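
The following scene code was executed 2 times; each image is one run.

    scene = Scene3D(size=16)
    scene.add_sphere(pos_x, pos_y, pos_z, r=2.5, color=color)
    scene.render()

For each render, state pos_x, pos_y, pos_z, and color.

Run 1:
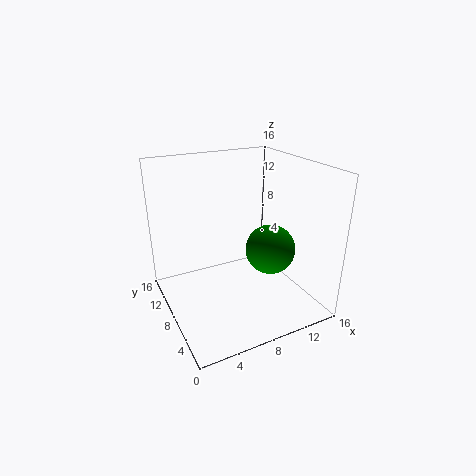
pos_x = 9.5, pos_y = 3.75, pos_z = 8.25, color = 'green'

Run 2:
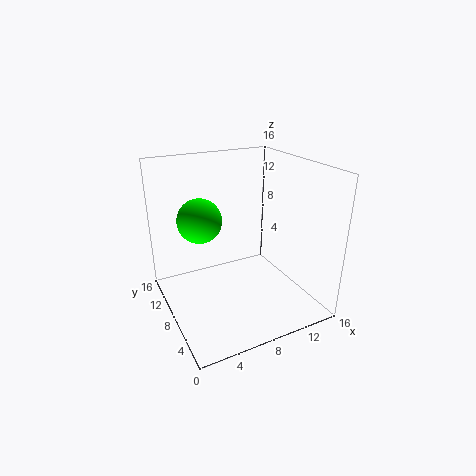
pos_x = 4.5, pos_y = 10.5, pos_z = 9.75, color = 'lime'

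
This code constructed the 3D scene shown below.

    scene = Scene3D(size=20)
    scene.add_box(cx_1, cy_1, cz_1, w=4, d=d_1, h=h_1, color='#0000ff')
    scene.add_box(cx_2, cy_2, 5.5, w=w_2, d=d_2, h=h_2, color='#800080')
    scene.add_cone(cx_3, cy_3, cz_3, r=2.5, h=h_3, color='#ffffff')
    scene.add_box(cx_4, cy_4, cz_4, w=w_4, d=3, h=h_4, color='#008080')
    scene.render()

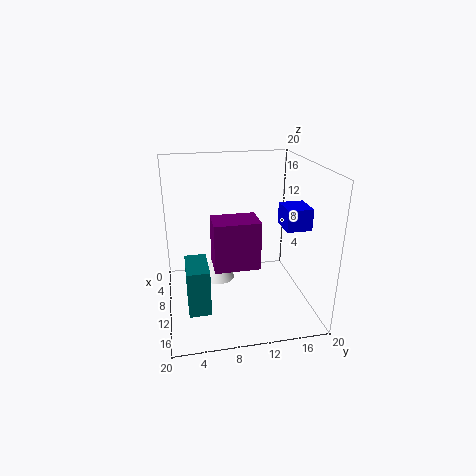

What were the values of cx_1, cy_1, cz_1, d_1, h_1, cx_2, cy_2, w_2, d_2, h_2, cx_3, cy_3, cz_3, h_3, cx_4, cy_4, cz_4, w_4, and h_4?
cx_1 = 9; cy_1 = 16; cz_1 = 11.5; d_1 = 3.5; h_1 = 3; cx_2 = 7; cy_2 = 6.5; w_2 = 4.5; d_2 = 6.5; h_2 = 7; cx_3 = 4; cy_3 = 8; cz_3 = 0.5; h_3 = 5.5; cx_4 = 9; cy_4 = 2.5; cz_4 = 1; w_4 = 5.5; h_4 = 6.5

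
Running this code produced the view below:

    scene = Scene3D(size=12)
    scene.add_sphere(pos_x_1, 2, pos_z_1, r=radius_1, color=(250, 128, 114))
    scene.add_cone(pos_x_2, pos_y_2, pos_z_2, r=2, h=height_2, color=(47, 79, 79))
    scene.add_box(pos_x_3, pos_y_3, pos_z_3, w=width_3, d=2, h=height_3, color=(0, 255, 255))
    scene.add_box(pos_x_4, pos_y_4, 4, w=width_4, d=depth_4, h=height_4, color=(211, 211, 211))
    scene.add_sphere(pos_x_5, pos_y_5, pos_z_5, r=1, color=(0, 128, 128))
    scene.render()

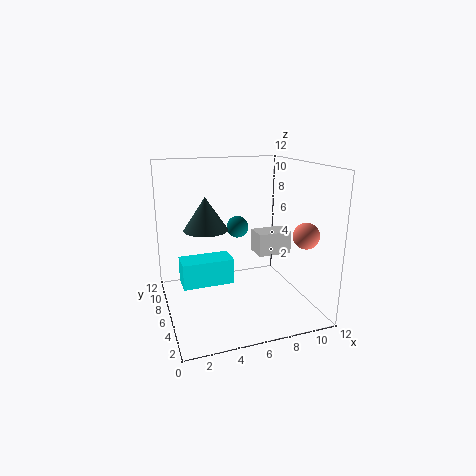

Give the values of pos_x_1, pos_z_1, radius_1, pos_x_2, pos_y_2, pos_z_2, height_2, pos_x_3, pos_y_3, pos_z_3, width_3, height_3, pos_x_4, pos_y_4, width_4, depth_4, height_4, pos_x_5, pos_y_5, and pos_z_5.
pos_x_1 = 10; pos_z_1 = 7; radius_1 = 1; pos_x_2 = 4; pos_y_2 = 9; pos_z_2 = 6; height_2 = 3; pos_x_3 = 1; pos_y_3 = 4; pos_z_3 = 3; width_3 = 4; height_3 = 2; pos_x_4 = 8; pos_y_4 = 6; width_4 = 3; depth_4 = 2; height_4 = 2; pos_x_5 = 7; pos_y_5 = 9; pos_z_5 = 6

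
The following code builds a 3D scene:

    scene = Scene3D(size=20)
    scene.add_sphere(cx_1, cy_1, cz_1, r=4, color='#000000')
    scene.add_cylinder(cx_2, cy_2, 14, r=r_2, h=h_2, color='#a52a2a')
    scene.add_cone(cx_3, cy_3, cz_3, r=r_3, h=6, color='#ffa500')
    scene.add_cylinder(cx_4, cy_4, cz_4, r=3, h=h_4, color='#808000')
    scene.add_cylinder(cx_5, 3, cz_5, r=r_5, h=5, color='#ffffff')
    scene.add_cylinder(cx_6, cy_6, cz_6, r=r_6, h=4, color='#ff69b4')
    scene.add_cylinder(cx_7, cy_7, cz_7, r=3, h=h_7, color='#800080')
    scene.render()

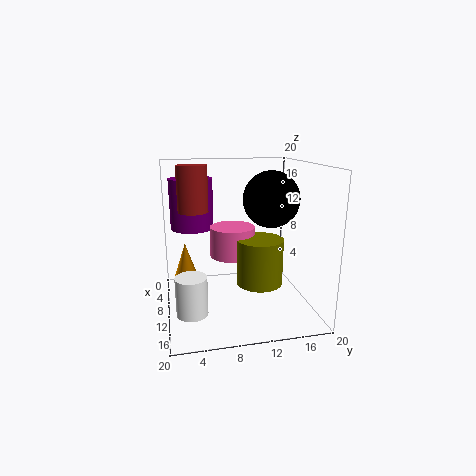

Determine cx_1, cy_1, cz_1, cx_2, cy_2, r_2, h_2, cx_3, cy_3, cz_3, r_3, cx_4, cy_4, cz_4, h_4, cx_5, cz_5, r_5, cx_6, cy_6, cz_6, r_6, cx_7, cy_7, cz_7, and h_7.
cx_1 = 9
cy_1 = 15
cz_1 = 15
cx_2 = 10
cy_2 = 4
r_2 = 2
h_2 = 6
cx_3 = 2
cy_3 = 3
cz_3 = 1
r_3 = 2
cx_4 = 14
cy_4 = 12
cz_4 = 5
h_4 = 6
cx_5 = 15
cz_5 = 2
r_5 = 2
cx_6 = 11
cy_6 = 9
cz_6 = 8
r_6 = 3
cx_7 = 7
cy_7 = 4
cz_7 = 11
h_7 = 7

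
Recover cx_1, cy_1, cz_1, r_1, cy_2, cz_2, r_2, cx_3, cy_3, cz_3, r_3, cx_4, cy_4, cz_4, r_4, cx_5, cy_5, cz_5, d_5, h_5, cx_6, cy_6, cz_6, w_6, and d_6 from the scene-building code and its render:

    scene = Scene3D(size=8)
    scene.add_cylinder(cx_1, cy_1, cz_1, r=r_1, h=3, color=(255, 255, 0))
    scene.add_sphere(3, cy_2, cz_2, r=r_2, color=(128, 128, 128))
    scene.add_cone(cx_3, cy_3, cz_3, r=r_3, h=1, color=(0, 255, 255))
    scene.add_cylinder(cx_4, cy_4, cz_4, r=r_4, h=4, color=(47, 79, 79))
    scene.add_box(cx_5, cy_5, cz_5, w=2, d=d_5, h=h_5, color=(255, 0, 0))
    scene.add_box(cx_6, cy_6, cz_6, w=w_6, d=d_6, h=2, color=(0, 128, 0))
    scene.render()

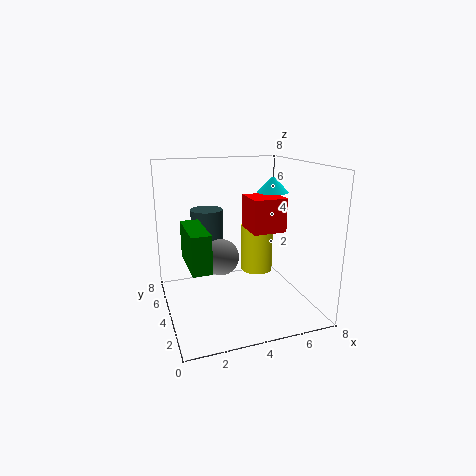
cx_1 = 6, cy_1 = 6, cz_1 = 1, r_1 = 1, cy_2 = 4, cz_2 = 3, r_2 = 1, cx_3 = 7, cy_3 = 6, cz_3 = 6, r_3 = 1, cx_4 = 3, cy_4 = 7, cz_4 = 1, r_4 = 1, cx_5 = 5, cy_5 = 4, cz_5 = 4, d_5 = 2, h_5 = 2, cx_6 = 1, cy_6 = 2, cz_6 = 3, w_6 = 1, d_6 = 3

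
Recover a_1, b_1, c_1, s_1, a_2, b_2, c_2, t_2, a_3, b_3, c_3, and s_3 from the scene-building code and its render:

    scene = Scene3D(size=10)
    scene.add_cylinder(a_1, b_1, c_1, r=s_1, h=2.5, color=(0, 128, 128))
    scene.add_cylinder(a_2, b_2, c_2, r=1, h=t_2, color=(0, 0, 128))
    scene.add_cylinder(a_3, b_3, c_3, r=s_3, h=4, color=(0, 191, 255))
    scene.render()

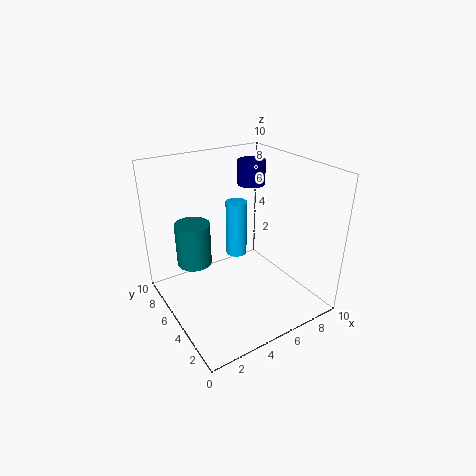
a_1 = 1
b_1 = 3.5
c_1 = 5.25
s_1 = 1
a_2 = 7.25
b_2 = 6.75
c_2 = 8
t_2 = 1.75
a_3 = 5.5
b_3 = 6
c_3 = 3.25
s_3 = 0.75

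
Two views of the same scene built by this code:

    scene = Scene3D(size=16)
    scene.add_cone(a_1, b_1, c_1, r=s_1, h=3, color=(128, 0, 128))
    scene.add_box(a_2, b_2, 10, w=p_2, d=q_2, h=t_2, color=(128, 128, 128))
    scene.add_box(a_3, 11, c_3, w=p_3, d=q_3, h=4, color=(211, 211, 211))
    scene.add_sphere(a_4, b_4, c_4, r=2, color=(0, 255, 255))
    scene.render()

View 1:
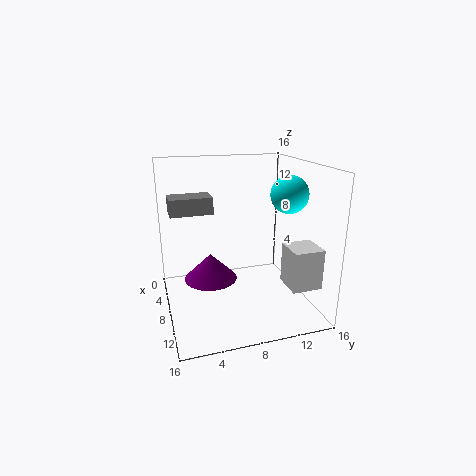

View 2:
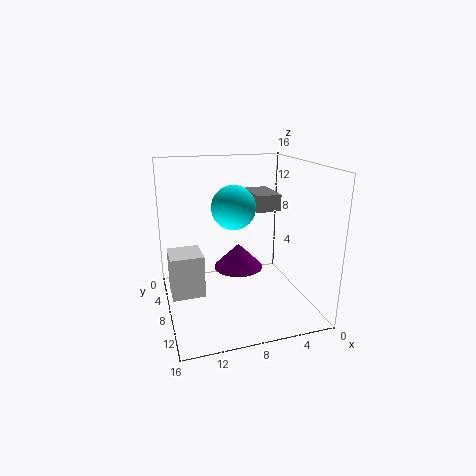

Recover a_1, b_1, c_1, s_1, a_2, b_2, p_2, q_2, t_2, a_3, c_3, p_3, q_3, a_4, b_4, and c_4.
a_1 = 7; b_1 = 5; c_1 = 3; s_1 = 3; a_2 = 2; b_2 = 1; p_2 = 3; q_2 = 5; t_2 = 2; a_3 = 13; c_3 = 5; p_3 = 3; q_3 = 3; a_4 = 10; b_4 = 13; c_4 = 13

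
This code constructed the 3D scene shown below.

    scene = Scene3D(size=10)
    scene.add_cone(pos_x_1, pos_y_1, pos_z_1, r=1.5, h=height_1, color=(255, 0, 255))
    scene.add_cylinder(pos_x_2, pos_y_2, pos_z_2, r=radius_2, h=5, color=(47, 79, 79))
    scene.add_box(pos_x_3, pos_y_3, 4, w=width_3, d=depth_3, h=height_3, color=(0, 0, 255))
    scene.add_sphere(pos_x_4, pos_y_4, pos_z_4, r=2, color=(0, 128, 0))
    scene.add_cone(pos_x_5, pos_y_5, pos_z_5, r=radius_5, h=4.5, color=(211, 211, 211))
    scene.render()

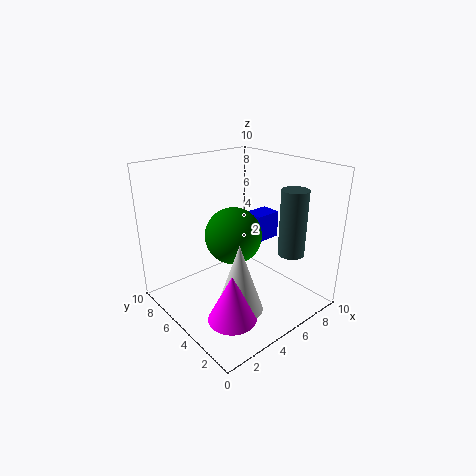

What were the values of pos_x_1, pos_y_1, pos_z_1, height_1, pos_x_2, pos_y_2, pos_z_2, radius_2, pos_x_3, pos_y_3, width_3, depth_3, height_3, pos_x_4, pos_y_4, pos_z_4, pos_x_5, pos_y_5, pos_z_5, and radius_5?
pos_x_1 = 2, pos_y_1 = 2, pos_z_1 = 1.5, height_1 = 3, pos_x_2 = 9, pos_y_2 = 3.5, pos_z_2 = 3, radius_2 = 1, pos_x_3 = 7, pos_y_3 = 5, width_3 = 2, depth_3 = 1.5, height_3 = 2, pos_x_4 = 5, pos_y_4 = 5.5, pos_z_4 = 5, pos_x_5 = 3, pos_y_5 = 2.5, pos_z_5 = 1.5, radius_5 = 1.5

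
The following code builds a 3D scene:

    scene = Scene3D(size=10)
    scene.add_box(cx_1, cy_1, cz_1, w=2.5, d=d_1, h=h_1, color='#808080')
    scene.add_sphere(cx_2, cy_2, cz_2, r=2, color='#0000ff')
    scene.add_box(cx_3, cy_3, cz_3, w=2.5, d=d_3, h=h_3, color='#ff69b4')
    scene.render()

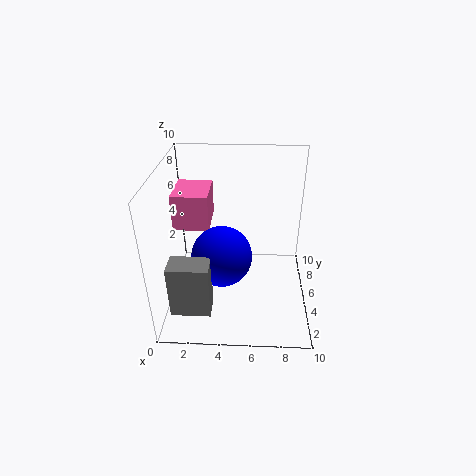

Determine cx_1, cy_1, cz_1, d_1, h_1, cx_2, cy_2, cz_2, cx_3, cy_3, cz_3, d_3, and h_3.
cx_1 = 1
cy_1 = 0.5
cz_1 = 2
d_1 = 1.5
h_1 = 3.5
cx_2 = 4
cy_2 = 3.5
cz_2 = 4.5
cx_3 = 0.5
cy_3 = 5
cz_3 = 5.5
d_3 = 3
h_3 = 2.5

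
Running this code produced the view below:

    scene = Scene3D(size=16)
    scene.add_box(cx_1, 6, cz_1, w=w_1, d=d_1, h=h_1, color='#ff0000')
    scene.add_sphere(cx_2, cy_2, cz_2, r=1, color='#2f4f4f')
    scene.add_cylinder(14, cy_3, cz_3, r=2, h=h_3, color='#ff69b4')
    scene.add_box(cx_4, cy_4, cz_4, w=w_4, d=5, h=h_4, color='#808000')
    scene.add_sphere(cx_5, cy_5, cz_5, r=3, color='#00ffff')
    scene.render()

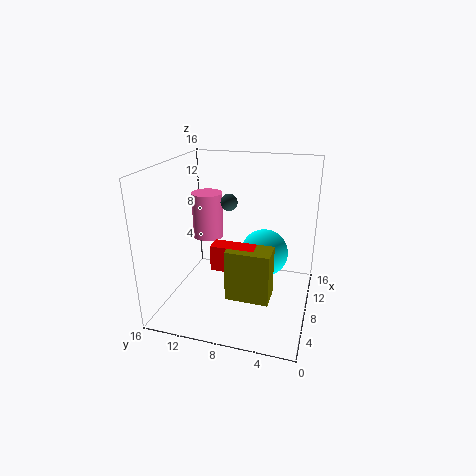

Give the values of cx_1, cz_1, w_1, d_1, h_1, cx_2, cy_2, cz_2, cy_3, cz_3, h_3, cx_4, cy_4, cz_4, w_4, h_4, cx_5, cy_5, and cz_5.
cx_1 = 7; cz_1 = 4; w_1 = 2; d_1 = 5; h_1 = 3; cx_2 = 11; cy_2 = 10; cz_2 = 11; cy_3 = 14; cz_3 = 5; h_3 = 6; cx_4 = 6; cy_4 = 4; cz_4 = 1; w_4 = 3; h_4 = 6; cx_5 = 13; cy_5 = 6; cz_5 = 4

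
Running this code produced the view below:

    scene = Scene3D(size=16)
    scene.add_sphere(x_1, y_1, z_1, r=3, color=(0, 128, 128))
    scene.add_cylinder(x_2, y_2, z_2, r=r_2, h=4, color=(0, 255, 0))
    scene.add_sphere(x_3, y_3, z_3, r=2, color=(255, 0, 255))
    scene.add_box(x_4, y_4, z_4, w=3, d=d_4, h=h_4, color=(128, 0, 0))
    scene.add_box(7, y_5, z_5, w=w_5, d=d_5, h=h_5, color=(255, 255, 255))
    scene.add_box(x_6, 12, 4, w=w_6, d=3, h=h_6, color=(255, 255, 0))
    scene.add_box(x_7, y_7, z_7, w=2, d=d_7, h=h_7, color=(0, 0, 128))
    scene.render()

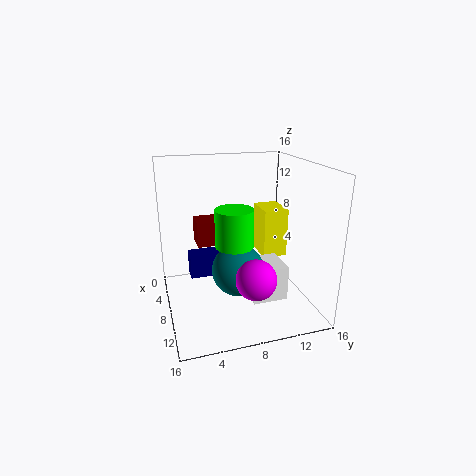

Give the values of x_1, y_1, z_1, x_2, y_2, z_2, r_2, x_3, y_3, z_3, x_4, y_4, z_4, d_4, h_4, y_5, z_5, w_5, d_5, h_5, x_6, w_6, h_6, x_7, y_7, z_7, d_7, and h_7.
x_1 = 8; y_1 = 8; z_1 = 4; x_2 = 10; y_2 = 7; z_2 = 8; r_2 = 2; x_3 = 14; y_3 = 8; z_3 = 6; x_4 = 2; y_4 = 4; z_4 = 6; d_4 = 3; h_4 = 3; y_5 = 9; z_5 = 1; w_5 = 4; d_5 = 4; h_5 = 4; x_6 = 2; w_6 = 4; h_6 = 6; x_7 = 3; y_7 = 3; z_7 = 2; d_7 = 5; h_7 = 3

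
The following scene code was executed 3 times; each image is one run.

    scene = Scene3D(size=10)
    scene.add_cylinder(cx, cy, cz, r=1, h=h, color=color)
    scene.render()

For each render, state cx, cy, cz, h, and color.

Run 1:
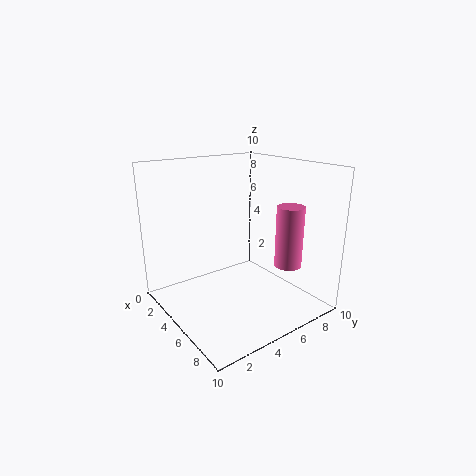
cx = 6.5
cy = 8.5
cz = 2.5
h = 4.5
color = 'hotpink'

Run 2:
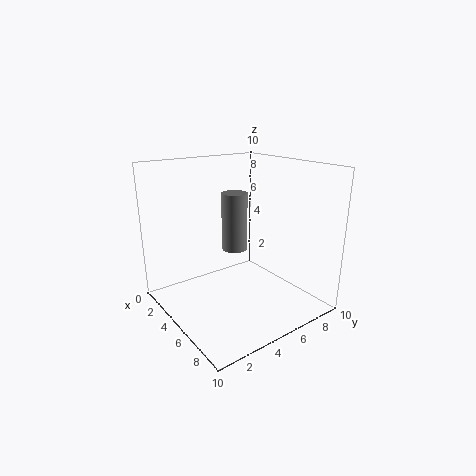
cx = 2.5
cy = 6.5
cz = 3
h = 4.5
color = 'gray'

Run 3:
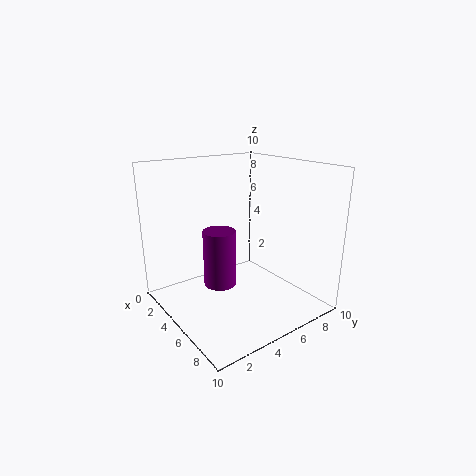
cx = 6.5
cy = 2.5
cz = 3
h = 3.5
color = 'purple'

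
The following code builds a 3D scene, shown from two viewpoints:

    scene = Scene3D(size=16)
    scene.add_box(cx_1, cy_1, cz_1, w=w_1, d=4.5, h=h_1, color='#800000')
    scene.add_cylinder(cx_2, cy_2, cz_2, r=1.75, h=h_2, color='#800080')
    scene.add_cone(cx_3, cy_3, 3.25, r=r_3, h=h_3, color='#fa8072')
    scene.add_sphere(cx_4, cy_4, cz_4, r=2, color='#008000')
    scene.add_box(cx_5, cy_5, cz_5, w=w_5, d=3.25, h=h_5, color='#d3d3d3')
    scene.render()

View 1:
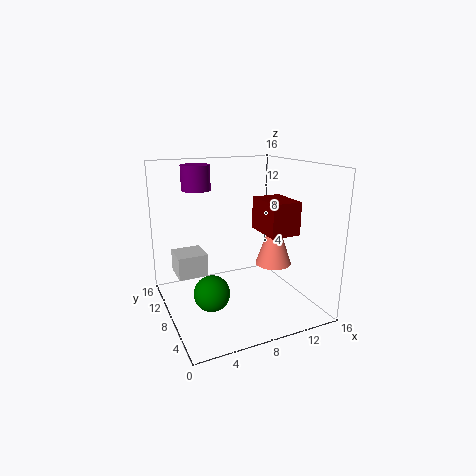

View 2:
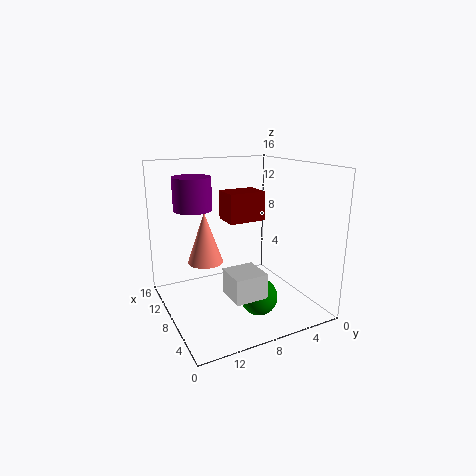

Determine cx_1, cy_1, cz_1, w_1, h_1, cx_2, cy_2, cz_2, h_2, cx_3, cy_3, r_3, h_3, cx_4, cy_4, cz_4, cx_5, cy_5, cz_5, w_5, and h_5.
cx_1 = 9.75
cy_1 = 3.5
cz_1 = 9
w_1 = 3.25
h_1 = 3.5
cx_2 = 5.25
cy_2 = 14
cz_2 = 12.5
h_2 = 3
cx_3 = 13.75
cy_3 = 9.75
r_3 = 2.25
h_3 = 6.5
cx_4 = 4.5
cy_4 = 7.25
cz_4 = 2.25
cx_5 = 1.25
cy_5 = 8.25
cz_5 = 4
w_5 = 3.25
h_5 = 2.5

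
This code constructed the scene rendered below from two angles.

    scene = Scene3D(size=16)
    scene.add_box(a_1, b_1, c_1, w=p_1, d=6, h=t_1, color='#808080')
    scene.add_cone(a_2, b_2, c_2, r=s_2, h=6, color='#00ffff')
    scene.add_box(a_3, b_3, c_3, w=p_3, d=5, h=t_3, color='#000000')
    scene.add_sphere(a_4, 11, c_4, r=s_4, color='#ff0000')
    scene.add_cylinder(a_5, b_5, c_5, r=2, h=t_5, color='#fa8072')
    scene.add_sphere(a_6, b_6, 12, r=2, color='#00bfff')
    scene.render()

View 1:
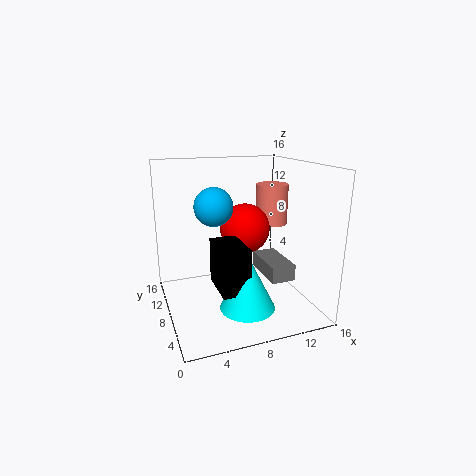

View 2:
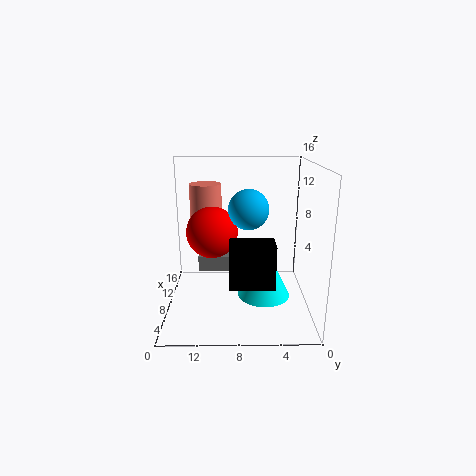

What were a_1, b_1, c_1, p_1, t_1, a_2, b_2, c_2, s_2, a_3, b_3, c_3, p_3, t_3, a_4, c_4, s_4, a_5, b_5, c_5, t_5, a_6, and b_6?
a_1 = 12; b_1 = 7; c_1 = 2; p_1 = 3; t_1 = 2; a_2 = 8; b_2 = 5; c_2 = 1; s_2 = 3; a_3 = 5; b_3 = 4; c_3 = 3; p_3 = 3; t_3 = 5; a_4 = 10; c_4 = 8; s_4 = 3; a_5 = 14; b_5 = 12; c_5 = 8; t_5 = 5; a_6 = 5; b_6 = 7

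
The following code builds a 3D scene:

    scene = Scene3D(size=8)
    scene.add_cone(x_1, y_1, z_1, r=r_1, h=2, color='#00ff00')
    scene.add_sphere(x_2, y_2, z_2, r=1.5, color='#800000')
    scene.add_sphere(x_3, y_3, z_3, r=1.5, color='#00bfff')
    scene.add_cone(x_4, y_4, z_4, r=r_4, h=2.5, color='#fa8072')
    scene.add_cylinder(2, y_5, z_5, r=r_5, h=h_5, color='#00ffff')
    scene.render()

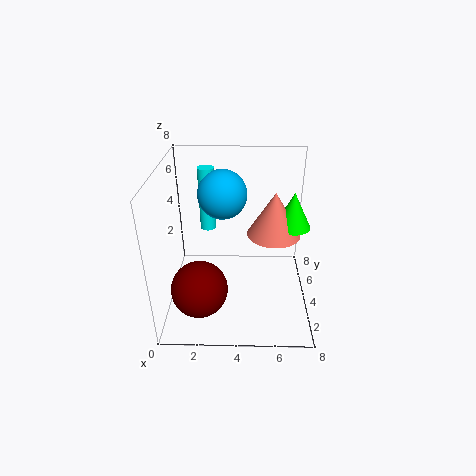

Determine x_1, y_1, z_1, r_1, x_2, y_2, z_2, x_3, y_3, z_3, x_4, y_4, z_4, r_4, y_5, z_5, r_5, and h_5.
x_1 = 7; y_1 = 4.5; z_1 = 4.5; r_1 = 1; x_2 = 2; y_2 = 2; z_2 = 2; x_3 = 3; y_3 = 6.5; z_3 = 5.5; x_4 = 6; y_4 = 4.5; z_4 = 4; r_4 = 1.5; y_5 = 7; z_5 = 3; r_5 = 0.5; h_5 = 4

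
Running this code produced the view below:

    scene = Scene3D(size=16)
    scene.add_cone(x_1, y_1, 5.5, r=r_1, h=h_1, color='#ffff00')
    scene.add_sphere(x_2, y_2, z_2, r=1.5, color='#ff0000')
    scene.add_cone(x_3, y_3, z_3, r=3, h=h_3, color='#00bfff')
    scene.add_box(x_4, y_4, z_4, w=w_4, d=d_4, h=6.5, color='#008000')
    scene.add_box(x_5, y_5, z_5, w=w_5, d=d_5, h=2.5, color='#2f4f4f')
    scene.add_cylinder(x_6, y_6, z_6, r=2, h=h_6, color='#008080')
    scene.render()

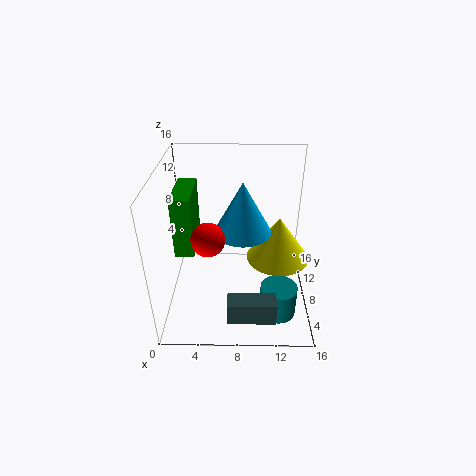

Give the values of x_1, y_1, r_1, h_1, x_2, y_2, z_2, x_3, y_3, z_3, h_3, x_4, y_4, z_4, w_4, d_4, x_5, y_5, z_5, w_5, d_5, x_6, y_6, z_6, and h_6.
x_1 = 12.5; y_1 = 8; r_1 = 3.5; h_1 = 5; x_2 = 5.5; y_2 = 1.5; z_2 = 12; x_3 = 8.5; y_3 = 7; z_3 = 9.5; h_3 = 5.5; x_4 = 1.5; y_4 = 5; z_4 = 7.5; w_4 = 2; d_4 = 5.5; x_5 = 7; y_5 = 1; z_5 = 2; w_5 = 5; d_5 = 2; x_6 = 12.5; y_6 = 4.5; z_6 = 0.5; h_6 = 3.5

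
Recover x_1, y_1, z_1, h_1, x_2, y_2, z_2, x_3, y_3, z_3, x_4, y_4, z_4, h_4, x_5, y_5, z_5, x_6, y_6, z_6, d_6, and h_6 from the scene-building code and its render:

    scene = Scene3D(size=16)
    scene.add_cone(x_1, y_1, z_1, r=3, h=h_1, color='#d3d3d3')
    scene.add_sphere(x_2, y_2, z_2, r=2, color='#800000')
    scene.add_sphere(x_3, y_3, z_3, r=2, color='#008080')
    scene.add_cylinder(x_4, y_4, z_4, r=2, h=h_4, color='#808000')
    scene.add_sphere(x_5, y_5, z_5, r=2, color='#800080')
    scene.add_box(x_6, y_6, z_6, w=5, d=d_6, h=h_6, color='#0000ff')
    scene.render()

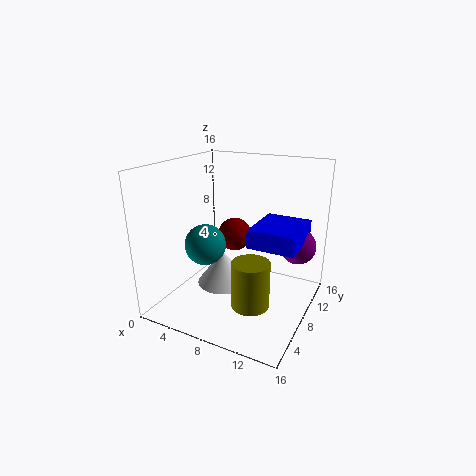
x_1 = 6, y_1 = 8, z_1 = 2, h_1 = 4, x_2 = 6, y_2 = 11, z_2 = 7, x_3 = 7, y_3 = 3, z_3 = 9, x_4 = 11, y_4 = 5, z_4 = 2, h_4 = 5, x_5 = 14, y_5 = 11, z_5 = 7, x_6 = 10, y_6 = 6, z_6 = 8, d_6 = 6, h_6 = 2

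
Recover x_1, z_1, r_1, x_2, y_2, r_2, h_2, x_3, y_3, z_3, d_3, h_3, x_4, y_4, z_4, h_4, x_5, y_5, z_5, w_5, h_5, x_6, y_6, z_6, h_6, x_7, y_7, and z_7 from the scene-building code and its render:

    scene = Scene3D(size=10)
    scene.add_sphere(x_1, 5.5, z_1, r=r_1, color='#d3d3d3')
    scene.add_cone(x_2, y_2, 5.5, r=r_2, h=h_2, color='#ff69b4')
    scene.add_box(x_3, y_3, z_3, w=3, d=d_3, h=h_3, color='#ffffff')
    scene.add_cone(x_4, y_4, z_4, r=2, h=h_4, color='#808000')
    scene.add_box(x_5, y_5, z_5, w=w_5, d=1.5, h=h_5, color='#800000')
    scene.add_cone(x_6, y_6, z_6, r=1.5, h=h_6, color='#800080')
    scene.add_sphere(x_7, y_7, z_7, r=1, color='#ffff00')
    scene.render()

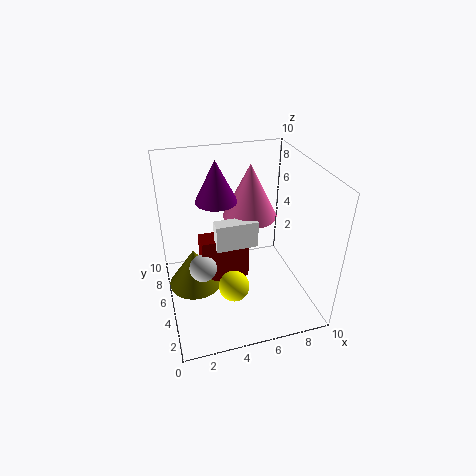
x_1 = 2.5
z_1 = 2.5
r_1 = 1
x_2 = 6.5
y_2 = 7
r_2 = 2
h_2 = 4
x_3 = 3.5
y_3 = 5
z_3 = 4
d_3 = 1
h_3 = 2
x_4 = 2
y_4 = 6.5
z_4 = 0.5
h_4 = 3
x_5 = 2.5
y_5 = 5.5
z_5 = 1
w_5 = 3.5
h_5 = 3.5
x_6 = 4
y_6 = 7
z_6 = 7
h_6 = 3
x_7 = 4
y_7 = 2.5
z_7 = 3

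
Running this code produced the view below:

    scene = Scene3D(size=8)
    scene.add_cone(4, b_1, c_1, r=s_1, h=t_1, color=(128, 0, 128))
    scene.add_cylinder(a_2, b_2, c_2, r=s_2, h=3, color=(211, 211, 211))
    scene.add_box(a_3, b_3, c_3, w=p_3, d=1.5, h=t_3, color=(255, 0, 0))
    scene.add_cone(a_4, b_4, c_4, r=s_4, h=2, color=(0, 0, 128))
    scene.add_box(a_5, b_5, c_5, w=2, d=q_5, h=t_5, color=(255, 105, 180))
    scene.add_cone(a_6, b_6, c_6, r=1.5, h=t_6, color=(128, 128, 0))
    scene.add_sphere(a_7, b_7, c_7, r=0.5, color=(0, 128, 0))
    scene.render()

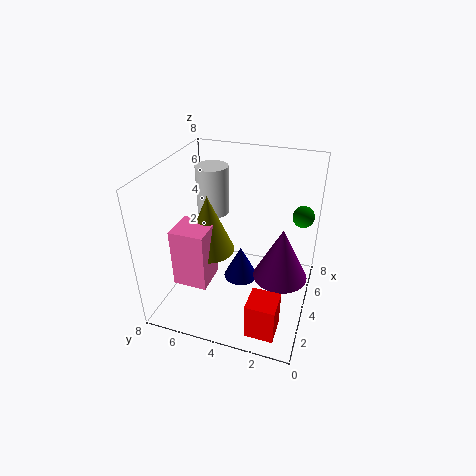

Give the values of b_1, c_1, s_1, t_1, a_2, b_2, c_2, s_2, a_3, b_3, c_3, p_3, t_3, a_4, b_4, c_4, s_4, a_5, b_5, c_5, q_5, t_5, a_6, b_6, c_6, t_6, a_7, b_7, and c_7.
b_1 = 1.5; c_1 = 2; s_1 = 1.5; t_1 = 3; a_2 = 6.5; b_2 = 6.5; c_2 = 4; s_2 = 1; a_3 = 0.5; b_3 = 1; c_3 = 0.5; p_3 = 1.5; t_3 = 2; a_4 = 4.5; b_4 = 4; c_4 = 1; s_4 = 1; a_5 = 2.5; b_5 = 5.5; c_5 = 1; q_5 = 2; t_5 = 3.5; a_6 = 4.5; b_6 = 6; c_6 = 2.5; t_6 = 3.5; a_7 = 3; b_7 = 0.5; c_7 = 6.5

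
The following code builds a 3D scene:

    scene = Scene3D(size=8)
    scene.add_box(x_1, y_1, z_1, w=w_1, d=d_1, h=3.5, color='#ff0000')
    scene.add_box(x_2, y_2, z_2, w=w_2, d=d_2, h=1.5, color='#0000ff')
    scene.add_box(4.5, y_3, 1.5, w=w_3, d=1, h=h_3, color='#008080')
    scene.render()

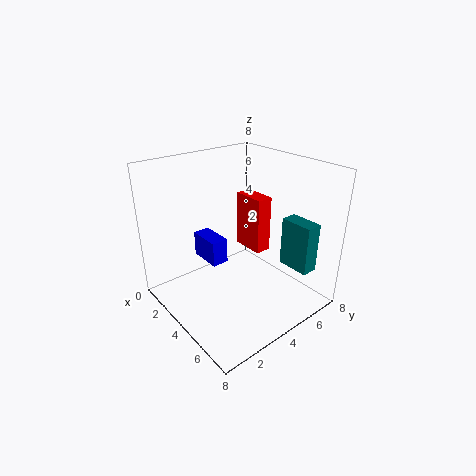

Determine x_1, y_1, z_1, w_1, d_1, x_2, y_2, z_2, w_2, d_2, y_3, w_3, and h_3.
x_1 = 1.5
y_1 = 6
z_1 = 2
w_1 = 2
d_1 = 1
x_2 = 1
y_2 = 3
z_2 = 2
w_2 = 2
d_2 = 1
y_3 = 7
w_3 = 2
h_3 = 3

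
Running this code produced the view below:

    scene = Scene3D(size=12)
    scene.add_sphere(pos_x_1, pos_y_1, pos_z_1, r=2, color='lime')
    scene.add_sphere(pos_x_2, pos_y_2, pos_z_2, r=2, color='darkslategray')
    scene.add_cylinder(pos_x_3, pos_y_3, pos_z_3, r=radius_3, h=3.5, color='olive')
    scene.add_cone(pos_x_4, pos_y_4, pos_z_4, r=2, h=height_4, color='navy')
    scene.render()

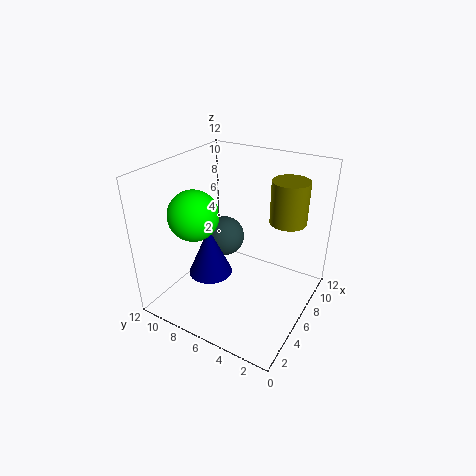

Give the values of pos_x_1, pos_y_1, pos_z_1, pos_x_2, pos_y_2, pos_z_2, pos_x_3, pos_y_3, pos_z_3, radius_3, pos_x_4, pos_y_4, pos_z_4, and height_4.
pos_x_1 = 3.5; pos_y_1 = 8.5; pos_z_1 = 8.5; pos_x_2 = 10; pos_y_2 = 10; pos_z_2 = 3; pos_x_3 = 8; pos_y_3 = 2.5; pos_z_3 = 7.5; radius_3 = 1.5; pos_x_4 = 6; pos_y_4 = 9; pos_z_4 = 1.5; height_4 = 4.5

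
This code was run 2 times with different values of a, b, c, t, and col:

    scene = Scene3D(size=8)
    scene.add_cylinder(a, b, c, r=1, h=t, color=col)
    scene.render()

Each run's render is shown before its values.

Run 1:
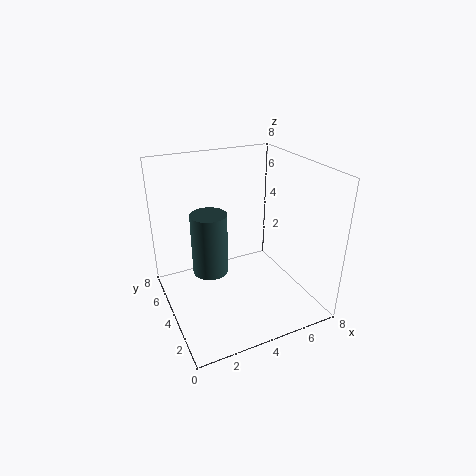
a = 2.5
b = 4.5
c = 2
t = 3.5
col = 'darkslategray'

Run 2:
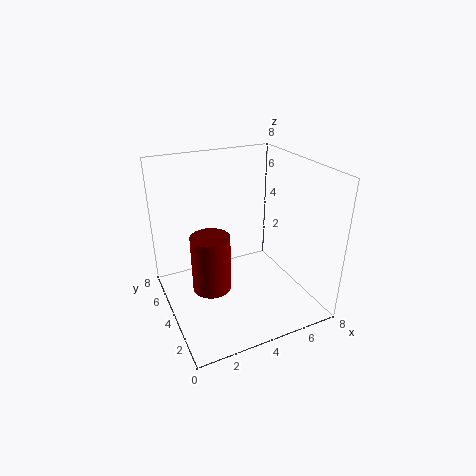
a = 2
b = 3
c = 2
t = 3
col = 'maroon'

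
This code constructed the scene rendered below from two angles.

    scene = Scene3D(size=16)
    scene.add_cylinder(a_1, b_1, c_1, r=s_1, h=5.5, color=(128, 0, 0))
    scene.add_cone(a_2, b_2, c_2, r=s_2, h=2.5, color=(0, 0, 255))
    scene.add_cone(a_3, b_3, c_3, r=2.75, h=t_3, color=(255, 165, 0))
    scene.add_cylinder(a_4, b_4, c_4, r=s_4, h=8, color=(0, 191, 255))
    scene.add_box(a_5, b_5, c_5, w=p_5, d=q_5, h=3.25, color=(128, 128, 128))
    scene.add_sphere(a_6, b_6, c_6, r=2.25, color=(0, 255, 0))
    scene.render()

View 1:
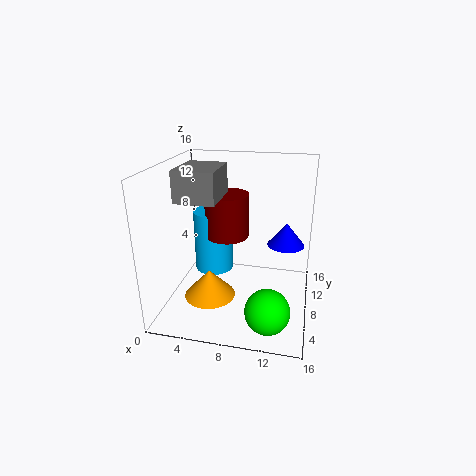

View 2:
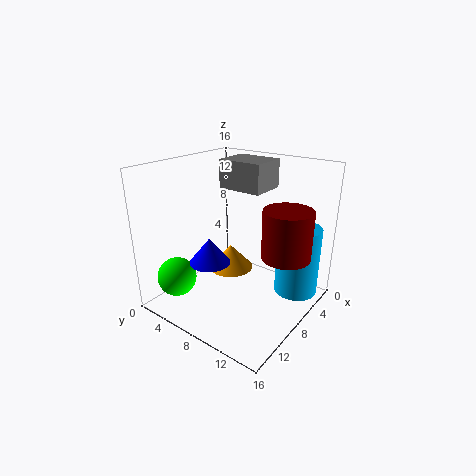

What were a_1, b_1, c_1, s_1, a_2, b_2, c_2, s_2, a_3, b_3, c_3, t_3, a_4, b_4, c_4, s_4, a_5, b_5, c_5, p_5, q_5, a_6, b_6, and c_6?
a_1 = 5.5
b_1 = 12.75
c_1 = 6
s_1 = 2.75
a_2 = 13.25
b_2 = 8.5
c_2 = 7.5
s_2 = 2
a_3 = 5.5
b_3 = 5
c_3 = 2.25
t_3 = 3
a_4 = 3.5
b_4 = 13.25
c_4 = 1
s_4 = 2.5
a_5 = 2.25
b_5 = 4.25
c_5 = 12.75
p_5 = 4.25
q_5 = 5.25
a_6 = 12.25
b_6 = 2.25
c_6 = 3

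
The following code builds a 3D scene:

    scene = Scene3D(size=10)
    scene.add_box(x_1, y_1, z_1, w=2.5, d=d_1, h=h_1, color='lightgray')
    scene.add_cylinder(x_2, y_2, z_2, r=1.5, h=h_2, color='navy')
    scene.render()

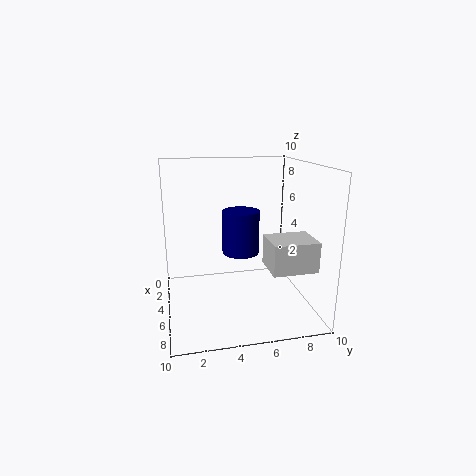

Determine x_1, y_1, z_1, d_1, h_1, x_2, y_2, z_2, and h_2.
x_1 = 6
y_1 = 6.5
z_1 = 3.5
d_1 = 3
h_1 = 2
x_2 = 1.5
y_2 = 6
z_2 = 2.5
h_2 = 3.5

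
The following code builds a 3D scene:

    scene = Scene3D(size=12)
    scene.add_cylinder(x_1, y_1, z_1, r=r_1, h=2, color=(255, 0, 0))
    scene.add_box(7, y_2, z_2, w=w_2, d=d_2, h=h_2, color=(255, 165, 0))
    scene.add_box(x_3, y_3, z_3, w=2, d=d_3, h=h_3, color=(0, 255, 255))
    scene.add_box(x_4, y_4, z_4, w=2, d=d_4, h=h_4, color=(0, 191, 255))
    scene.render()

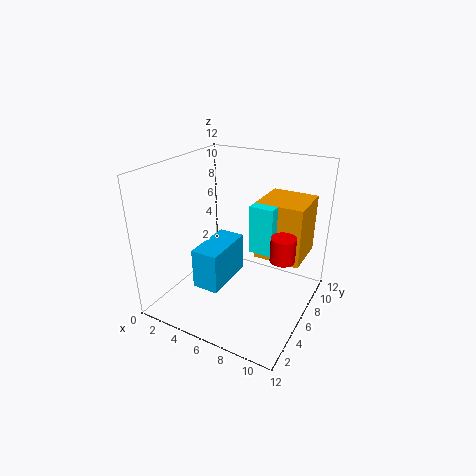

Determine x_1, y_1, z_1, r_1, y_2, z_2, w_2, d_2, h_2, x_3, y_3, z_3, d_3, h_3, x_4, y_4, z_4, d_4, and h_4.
x_1 = 10, y_1 = 6, z_1 = 5, r_1 = 1, y_2 = 7, z_2 = 4, w_2 = 4, d_2 = 4, h_2 = 5, x_3 = 7, y_3 = 6, z_3 = 5, d_3 = 3, h_3 = 4, x_4 = 5, y_4 = 1, z_4 = 4, d_4 = 4, h_4 = 3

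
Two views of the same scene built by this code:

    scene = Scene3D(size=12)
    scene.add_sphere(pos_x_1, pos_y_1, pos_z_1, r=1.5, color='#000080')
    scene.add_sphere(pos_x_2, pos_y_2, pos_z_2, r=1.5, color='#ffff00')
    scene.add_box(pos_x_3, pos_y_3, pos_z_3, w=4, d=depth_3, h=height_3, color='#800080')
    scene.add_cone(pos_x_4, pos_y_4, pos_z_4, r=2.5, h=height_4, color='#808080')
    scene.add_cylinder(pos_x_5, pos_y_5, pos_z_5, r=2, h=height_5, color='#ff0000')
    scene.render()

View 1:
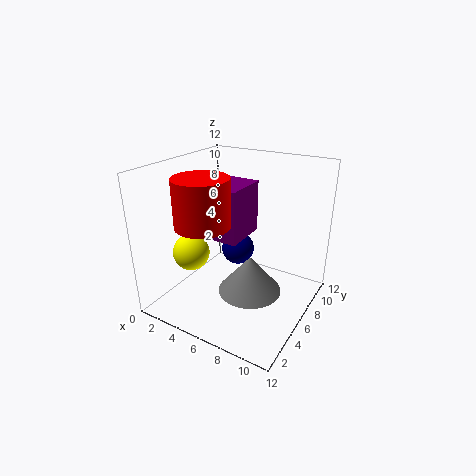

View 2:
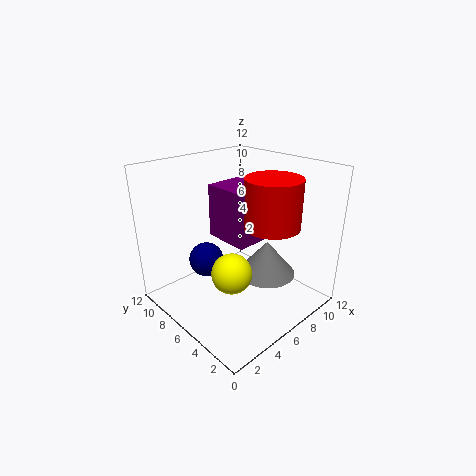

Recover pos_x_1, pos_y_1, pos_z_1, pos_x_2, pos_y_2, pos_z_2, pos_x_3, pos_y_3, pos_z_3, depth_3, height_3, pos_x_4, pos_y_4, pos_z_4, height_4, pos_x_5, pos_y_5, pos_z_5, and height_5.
pos_x_1 = 4.5; pos_y_1 = 8.5; pos_z_1 = 3.5; pos_x_2 = 3; pos_y_2 = 3.5; pos_z_2 = 5; pos_x_3 = 3.5; pos_y_3 = 3; pos_z_3 = 7; depth_3 = 3.5; height_3 = 4; pos_x_4 = 8; pos_y_4 = 4.5; pos_z_4 = 2.5; height_4 = 3; pos_x_5 = 5.5; pos_y_5 = 2; pos_z_5 = 8.5; height_5 = 3.5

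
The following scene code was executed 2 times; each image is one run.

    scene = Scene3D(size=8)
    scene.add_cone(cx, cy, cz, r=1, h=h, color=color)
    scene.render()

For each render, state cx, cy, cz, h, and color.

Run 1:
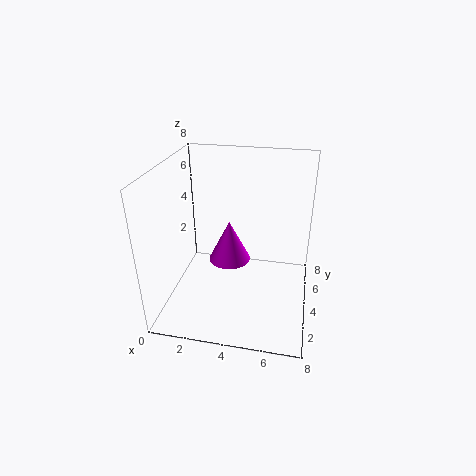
cx = 4
cy = 2
cz = 4
h = 2
color = 'magenta'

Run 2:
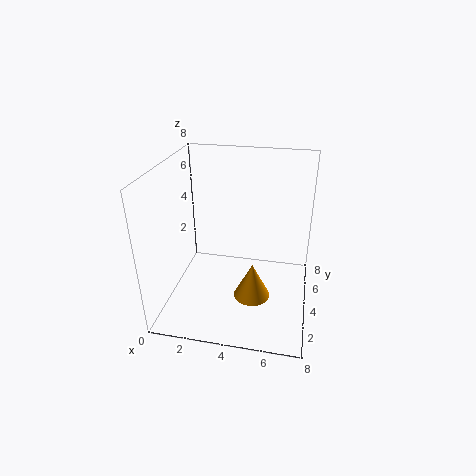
cx = 5
cy = 3
cz = 1
h = 2
color = 'orange'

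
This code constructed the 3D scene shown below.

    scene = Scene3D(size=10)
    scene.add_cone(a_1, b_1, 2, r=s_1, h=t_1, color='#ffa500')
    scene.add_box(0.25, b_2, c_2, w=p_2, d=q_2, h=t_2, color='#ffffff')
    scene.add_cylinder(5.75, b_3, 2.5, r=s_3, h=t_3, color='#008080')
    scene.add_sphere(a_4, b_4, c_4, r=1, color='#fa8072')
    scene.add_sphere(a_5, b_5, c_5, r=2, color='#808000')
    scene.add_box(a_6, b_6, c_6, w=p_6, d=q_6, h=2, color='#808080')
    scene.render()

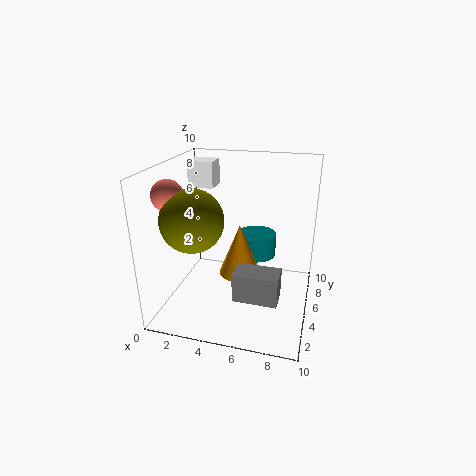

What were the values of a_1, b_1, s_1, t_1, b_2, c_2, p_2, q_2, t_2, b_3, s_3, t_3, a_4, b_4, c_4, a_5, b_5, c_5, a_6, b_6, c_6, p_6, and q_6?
a_1 = 5
b_1 = 5.5
s_1 = 1.5
t_1 = 3.75
b_2 = 7.75
c_2 = 7.5
p_2 = 2
q_2 = 1.75
t_2 = 2
b_3 = 7.75
s_3 = 1.5
t_3 = 1.75
a_4 = 1.25
b_4 = 2.5
c_4 = 8.5
a_5 = 2.75
b_5 = 2.5
c_5 = 7
a_6 = 5.25
b_6 = 2.5
c_6 = 1.5
p_6 = 3
q_6 = 1.75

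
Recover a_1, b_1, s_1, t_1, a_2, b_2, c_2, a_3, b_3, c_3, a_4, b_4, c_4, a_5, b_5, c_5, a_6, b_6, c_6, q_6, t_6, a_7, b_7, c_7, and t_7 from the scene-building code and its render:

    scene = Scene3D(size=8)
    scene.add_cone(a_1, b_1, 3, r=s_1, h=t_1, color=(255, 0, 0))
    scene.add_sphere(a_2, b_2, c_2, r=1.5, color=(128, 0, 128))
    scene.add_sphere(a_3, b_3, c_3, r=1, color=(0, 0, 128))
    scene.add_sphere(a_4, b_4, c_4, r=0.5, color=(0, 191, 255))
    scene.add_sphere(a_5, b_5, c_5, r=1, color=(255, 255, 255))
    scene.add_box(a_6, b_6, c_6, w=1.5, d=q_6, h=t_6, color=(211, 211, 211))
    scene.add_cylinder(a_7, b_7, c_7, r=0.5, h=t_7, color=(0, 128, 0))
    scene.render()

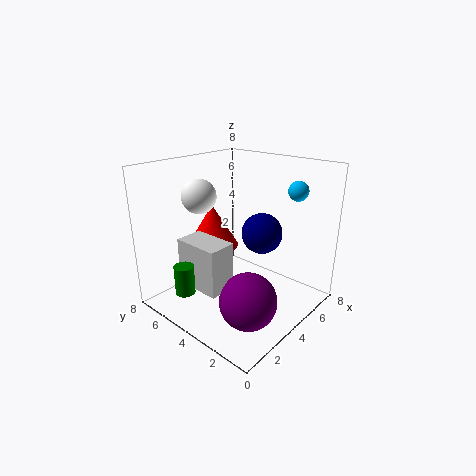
a_1 = 4
b_1 = 6
s_1 = 1.5
t_1 = 2.5
a_2 = 2.5
b_2 = 2
c_2 = 1.5
a_3 = 3.5
b_3 = 2
c_3 = 5
a_4 = 5
b_4 = 1
c_4 = 7
a_5 = 3.5
b_5 = 6.5
c_5 = 6
a_6 = 1
b_6 = 3
c_6 = 2
q_6 = 2.5
t_6 = 2.5
a_7 = 0.5
b_7 = 4.5
c_7 = 2
t_7 = 1.5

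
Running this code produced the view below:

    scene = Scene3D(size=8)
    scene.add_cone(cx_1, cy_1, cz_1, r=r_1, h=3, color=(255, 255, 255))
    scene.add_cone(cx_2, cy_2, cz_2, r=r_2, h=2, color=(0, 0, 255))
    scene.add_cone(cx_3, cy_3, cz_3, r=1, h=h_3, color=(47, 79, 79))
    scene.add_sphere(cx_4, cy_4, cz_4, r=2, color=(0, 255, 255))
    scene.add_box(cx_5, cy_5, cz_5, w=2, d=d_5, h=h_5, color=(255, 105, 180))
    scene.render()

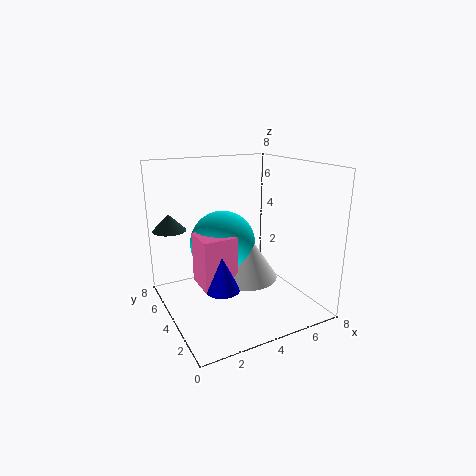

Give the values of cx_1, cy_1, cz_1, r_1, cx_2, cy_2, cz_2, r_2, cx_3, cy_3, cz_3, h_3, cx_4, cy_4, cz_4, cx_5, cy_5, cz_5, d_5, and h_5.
cx_1 = 5
cy_1 = 5
cz_1 = 1
r_1 = 2
cx_2 = 3
cy_2 = 4
cz_2 = 1
r_2 = 1
cx_3 = 1
cy_3 = 7
cz_3 = 4
h_3 = 1
cx_4 = 4
cy_4 = 6
cz_4 = 3
cx_5 = 2
cy_5 = 4
cz_5 = 1
d_5 = 2
h_5 = 3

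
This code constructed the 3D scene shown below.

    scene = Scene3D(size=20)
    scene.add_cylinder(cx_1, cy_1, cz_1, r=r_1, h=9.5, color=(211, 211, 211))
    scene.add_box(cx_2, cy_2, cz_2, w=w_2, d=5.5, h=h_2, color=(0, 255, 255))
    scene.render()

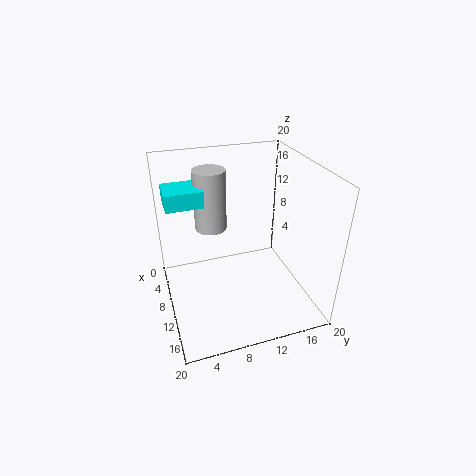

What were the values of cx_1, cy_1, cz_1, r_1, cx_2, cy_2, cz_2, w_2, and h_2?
cx_1 = 2.5, cy_1 = 8, cz_1 = 8, r_1 = 2.5, cx_2 = 0.5, cy_2 = 1, cz_2 = 13, w_2 = 5, h_2 = 2.5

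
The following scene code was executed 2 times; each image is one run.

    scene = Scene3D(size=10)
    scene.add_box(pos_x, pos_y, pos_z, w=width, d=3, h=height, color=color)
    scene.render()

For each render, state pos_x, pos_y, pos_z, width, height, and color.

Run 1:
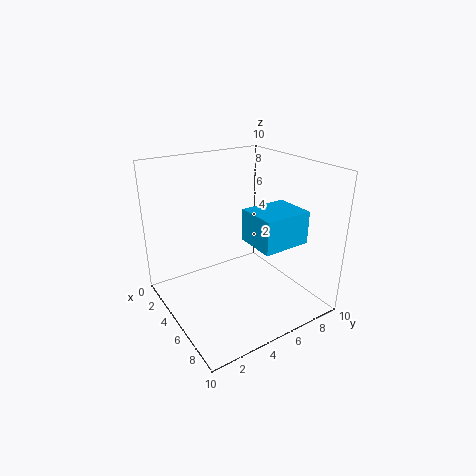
pos_x = 7, pos_y = 4, pos_z = 6, width = 2.5, height = 2, color = 'deepskyblue'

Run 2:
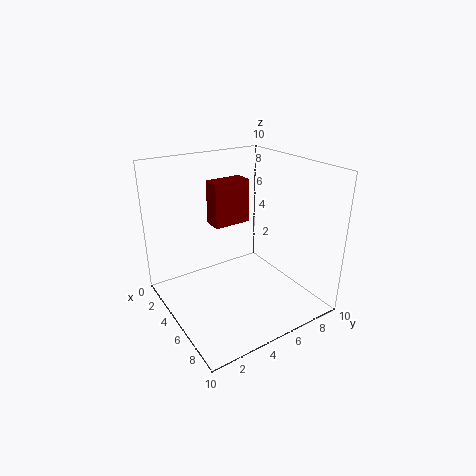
pos_x = 0.5, pos_y = 5, pos_z = 4.5, width = 1.5, height = 3.5, color = 'maroon'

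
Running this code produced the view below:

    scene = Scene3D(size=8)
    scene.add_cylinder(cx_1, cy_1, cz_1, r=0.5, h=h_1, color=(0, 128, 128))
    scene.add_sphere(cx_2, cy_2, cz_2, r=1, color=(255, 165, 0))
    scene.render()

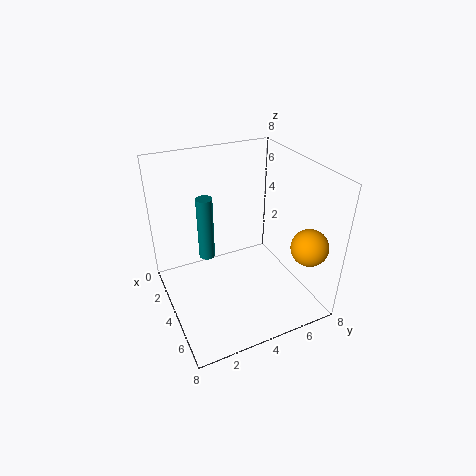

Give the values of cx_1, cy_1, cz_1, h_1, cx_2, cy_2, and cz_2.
cx_1 = 1.5, cy_1 = 3, cz_1 = 1.5, h_1 = 4, cx_2 = 6.5, cy_2 = 7, cz_2 = 4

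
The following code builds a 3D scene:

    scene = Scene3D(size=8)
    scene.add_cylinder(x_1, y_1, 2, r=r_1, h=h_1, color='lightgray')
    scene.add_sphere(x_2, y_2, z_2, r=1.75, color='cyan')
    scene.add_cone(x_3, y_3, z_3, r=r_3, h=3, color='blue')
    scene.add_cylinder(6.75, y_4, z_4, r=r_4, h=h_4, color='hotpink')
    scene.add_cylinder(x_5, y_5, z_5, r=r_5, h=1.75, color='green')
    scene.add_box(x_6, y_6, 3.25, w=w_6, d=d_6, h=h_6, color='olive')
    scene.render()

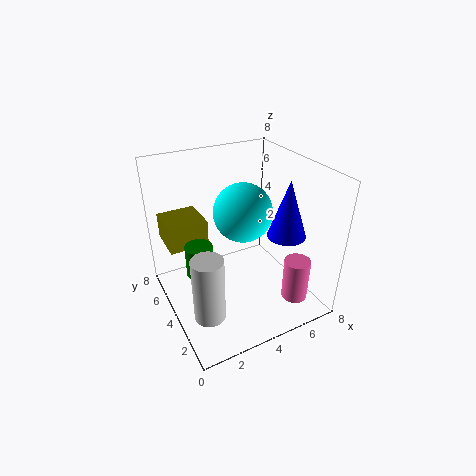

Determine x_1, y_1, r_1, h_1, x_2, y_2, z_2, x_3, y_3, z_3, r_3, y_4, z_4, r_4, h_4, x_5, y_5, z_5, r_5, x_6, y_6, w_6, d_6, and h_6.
x_1 = 1
y_1 = 1.25
r_1 = 0.75
h_1 = 3.25
x_2 = 5
y_2 = 5.25
z_2 = 4.75
x_3 = 5.75
y_3 = 2
z_3 = 4.75
r_3 = 1
y_4 = 2
z_4 = 0.25
r_4 = 0.75
h_4 = 2.5
x_5 = 1.75
y_5 = 4.25
z_5 = 2.25
r_5 = 0.75
x_6 = 0.5
y_6 = 5.25
w_6 = 2.25
d_6 = 2.25
h_6 = 1.5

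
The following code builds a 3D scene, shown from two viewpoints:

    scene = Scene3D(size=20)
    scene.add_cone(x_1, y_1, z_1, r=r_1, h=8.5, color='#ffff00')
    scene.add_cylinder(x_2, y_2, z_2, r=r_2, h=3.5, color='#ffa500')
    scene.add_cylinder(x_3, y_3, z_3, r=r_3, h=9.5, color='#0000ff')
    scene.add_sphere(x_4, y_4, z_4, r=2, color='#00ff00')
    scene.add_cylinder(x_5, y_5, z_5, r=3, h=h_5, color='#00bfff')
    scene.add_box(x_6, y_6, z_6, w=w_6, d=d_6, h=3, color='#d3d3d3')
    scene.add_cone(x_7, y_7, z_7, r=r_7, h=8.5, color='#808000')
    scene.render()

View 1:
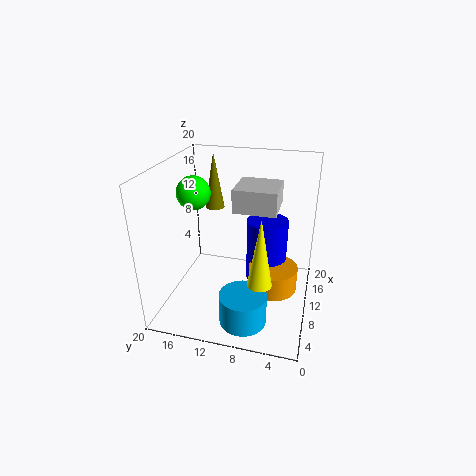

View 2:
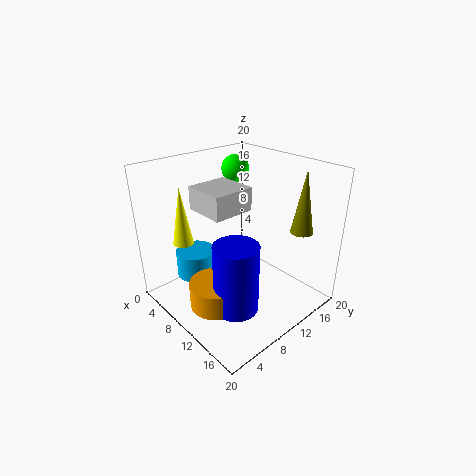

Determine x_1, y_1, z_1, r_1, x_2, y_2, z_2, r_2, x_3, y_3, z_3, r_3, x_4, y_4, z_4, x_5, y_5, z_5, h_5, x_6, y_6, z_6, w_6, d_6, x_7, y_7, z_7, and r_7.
x_1 = 3, y_1 = 5.5, z_1 = 8, r_1 = 1.5, x_2 = 11, y_2 = 5, z_2 = 2, r_2 = 3.5, x_3 = 13.5, y_3 = 6.5, z_3 = 2, r_3 = 3, x_4 = 5, y_4 = 14, z_4 = 18, x_5 = 3, y_5 = 7.5, z_5 = 2, h_5 = 4, x_6 = 7, y_6 = 4.5, z_6 = 15, w_6 = 5.5, d_6 = 5.5, x_7 = 16.5, y_7 = 15.5, z_7 = 11.5, r_7 = 1.5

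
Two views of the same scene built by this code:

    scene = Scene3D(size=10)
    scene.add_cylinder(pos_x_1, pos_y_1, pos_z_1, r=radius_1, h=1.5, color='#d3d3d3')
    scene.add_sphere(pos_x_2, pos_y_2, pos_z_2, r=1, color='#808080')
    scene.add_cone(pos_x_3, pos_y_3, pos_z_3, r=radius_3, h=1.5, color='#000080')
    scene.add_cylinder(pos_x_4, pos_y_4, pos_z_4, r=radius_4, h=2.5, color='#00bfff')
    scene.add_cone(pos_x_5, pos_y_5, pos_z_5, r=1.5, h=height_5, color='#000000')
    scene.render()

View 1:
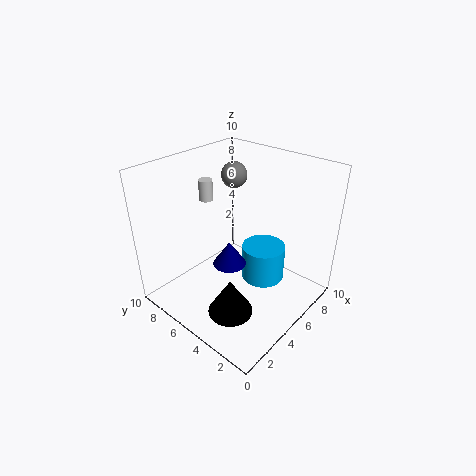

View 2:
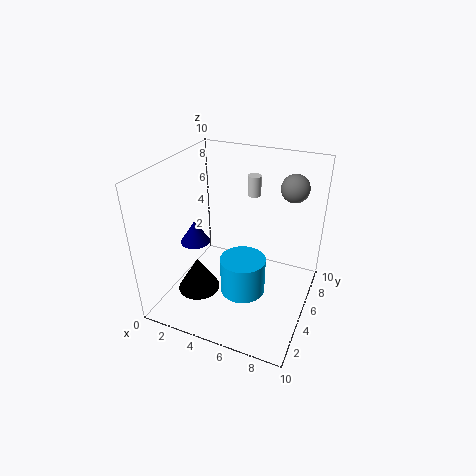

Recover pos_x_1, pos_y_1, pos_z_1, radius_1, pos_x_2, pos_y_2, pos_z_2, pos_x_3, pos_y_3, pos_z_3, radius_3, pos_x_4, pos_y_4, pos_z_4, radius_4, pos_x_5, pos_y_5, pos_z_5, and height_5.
pos_x_1 = 5
pos_y_1 = 8
pos_z_1 = 7
radius_1 = 0.5
pos_x_2 = 8
pos_y_2 = 8
pos_z_2 = 8
pos_x_3 = 2.5
pos_y_3 = 3.5
pos_z_3 = 5
radius_3 = 1
pos_x_4 = 6
pos_y_4 = 3.5
pos_z_4 = 2
radius_4 = 1.5
pos_x_5 = 2.5
pos_y_5 = 3.5
pos_z_5 = 1
height_5 = 2.5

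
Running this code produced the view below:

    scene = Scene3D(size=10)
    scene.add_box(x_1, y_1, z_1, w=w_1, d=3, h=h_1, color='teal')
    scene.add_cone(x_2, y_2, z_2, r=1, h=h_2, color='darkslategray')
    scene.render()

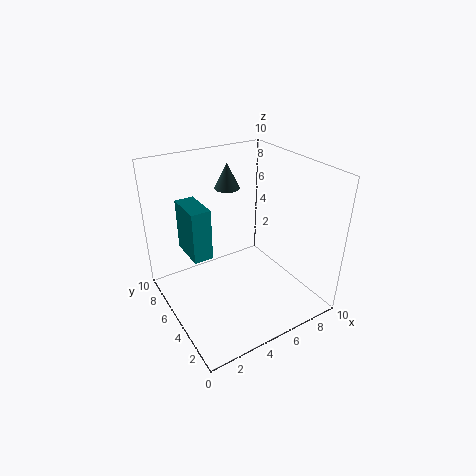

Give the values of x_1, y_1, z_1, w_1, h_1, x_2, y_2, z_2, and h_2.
x_1 = 2.5
y_1 = 7
z_1 = 2.5
w_1 = 1.5
h_1 = 4
x_2 = 6.5
y_2 = 9
z_2 = 7
h_2 = 2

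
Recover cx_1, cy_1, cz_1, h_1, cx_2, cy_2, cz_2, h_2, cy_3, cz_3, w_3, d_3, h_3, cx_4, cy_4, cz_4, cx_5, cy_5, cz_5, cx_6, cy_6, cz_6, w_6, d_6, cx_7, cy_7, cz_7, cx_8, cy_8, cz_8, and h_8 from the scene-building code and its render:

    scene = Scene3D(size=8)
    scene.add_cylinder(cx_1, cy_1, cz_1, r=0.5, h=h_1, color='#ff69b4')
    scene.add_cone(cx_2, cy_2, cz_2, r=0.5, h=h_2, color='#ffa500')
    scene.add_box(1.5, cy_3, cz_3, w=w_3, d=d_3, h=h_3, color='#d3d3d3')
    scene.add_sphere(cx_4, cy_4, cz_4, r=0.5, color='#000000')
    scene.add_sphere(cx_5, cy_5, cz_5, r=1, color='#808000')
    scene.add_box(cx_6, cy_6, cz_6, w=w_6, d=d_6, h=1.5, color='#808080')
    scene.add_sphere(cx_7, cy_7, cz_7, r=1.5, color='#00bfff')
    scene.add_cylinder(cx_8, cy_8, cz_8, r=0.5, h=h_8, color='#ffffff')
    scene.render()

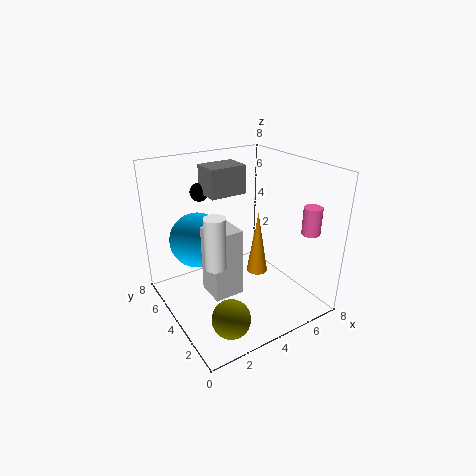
cx_1 = 7, cy_1 = 1.5, cz_1 = 4.5, h_1 = 1.5, cx_2 = 3.5, cy_2 = 1.5, cz_2 = 3.5, h_2 = 3, cy_3 = 2, cz_3 = 2, w_3 = 1.5, d_3 = 1.5, h_3 = 3.5, cx_4 = 2.5, cy_4 = 5.5, cz_4 = 6.5, cx_5 = 2, cy_5 = 1.5, cz_5 = 1, cx_6 = 2.5, cy_6 = 4, cz_6 = 6.5, w_6 = 2, d_6 = 1.5, cx_7 = 2, cy_7 = 5, cz_7 = 4, cx_8 = 1.5, cy_8 = 2, cz_8 = 4, h_8 = 2.5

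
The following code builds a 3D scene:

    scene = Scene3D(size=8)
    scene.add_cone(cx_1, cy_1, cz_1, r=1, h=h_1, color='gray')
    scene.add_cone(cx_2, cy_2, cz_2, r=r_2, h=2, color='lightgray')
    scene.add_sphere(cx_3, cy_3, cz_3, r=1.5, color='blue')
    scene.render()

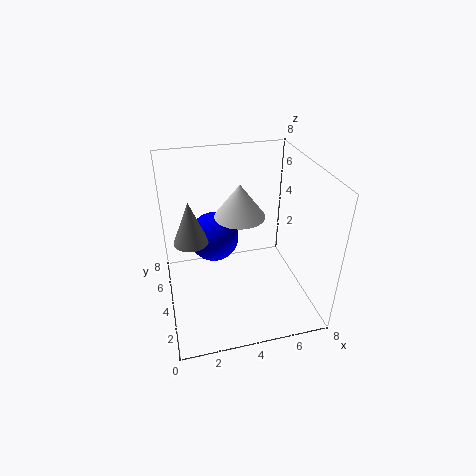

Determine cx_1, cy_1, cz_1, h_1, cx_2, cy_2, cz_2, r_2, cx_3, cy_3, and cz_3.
cx_1 = 1.5, cy_1 = 5, cz_1 = 3.5, h_1 = 2.5, cx_2 = 4.5, cy_2 = 5.5, cz_2 = 4.5, r_2 = 1.5, cx_3 = 3, cy_3 = 6, cz_3 = 3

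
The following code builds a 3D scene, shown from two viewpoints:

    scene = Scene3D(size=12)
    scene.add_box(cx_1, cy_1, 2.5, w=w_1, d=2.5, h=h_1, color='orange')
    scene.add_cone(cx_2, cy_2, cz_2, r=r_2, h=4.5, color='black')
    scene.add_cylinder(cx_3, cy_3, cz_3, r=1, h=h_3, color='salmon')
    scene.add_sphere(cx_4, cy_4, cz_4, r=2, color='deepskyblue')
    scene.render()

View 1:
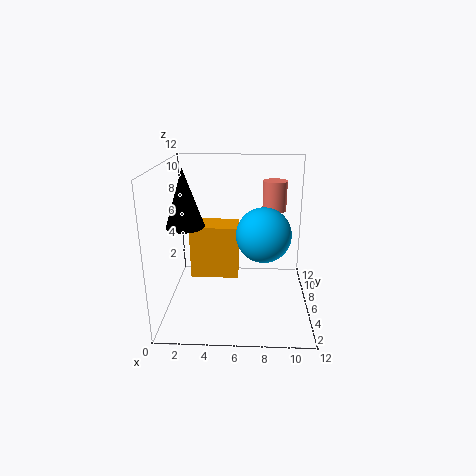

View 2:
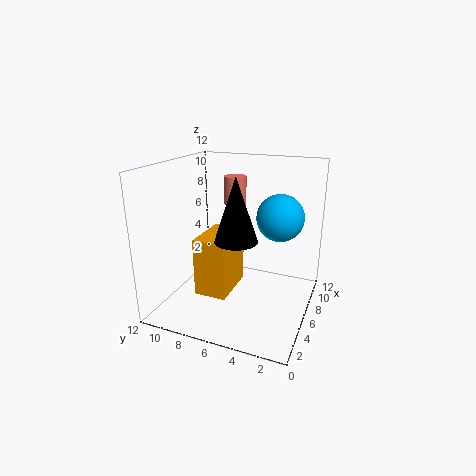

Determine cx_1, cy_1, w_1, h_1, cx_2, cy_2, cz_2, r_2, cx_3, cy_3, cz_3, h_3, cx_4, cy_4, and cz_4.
cx_1 = 2; cy_1 = 5.5; w_1 = 4; h_1 = 4.5; cx_2 = 2; cy_2 = 4.5; cz_2 = 7.5; r_2 = 1.5; cx_3 = 9; cy_3 = 7.5; cz_3 = 8; h_3 = 2.5; cx_4 = 8; cy_4 = 3; cz_4 = 7.5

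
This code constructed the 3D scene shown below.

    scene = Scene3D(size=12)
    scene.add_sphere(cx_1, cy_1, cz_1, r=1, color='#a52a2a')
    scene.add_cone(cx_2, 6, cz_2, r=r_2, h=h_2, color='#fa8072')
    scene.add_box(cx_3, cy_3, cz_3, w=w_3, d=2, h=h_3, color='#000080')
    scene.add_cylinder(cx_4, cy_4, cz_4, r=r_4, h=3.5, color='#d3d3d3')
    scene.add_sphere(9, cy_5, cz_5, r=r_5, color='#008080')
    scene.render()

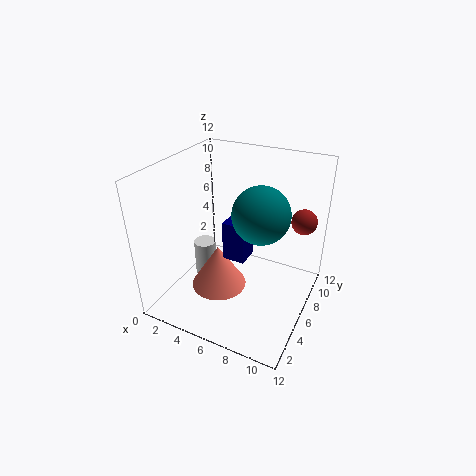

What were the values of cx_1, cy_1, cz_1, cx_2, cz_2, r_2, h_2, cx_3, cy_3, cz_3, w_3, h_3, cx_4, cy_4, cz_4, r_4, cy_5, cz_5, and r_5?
cx_1 = 11
cy_1 = 7.5
cz_1 = 8
cx_2 = 4
cz_2 = 0.5
r_2 = 2.5
h_2 = 4
cx_3 = 4.5
cy_3 = 6
cz_3 = 3.5
w_3 = 2
h_3 = 3.5
cx_4 = 2
cy_4 = 7
cz_4 = 0.5
r_4 = 1
cy_5 = 3.5
cz_5 = 10
r_5 = 2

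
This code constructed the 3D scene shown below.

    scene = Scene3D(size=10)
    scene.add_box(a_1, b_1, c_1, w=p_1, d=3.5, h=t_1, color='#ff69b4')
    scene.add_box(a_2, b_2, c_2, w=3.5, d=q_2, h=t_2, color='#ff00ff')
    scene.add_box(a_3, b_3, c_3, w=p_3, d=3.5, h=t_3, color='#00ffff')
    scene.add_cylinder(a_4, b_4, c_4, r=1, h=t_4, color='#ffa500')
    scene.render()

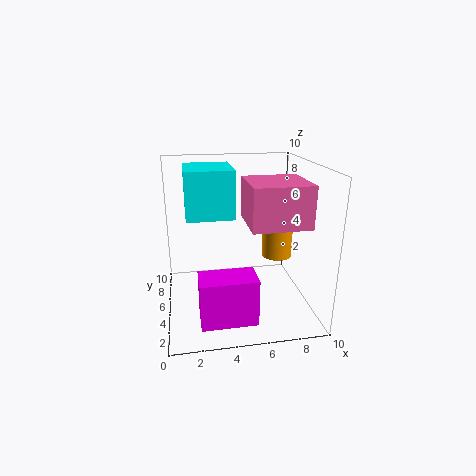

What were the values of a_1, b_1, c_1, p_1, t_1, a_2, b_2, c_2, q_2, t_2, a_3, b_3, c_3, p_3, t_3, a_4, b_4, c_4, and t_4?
a_1 = 5
b_1 = 0.5
c_1 = 7
p_1 = 3.5
t_1 = 2.5
a_2 = 2
b_2 = 0.5
c_2 = 1
q_2 = 2
t_2 = 3
a_3 = 1.5
b_3 = 3
c_3 = 7
p_3 = 3
t_3 = 3
a_4 = 7.5
b_4 = 4
c_4 = 4
t_4 = 3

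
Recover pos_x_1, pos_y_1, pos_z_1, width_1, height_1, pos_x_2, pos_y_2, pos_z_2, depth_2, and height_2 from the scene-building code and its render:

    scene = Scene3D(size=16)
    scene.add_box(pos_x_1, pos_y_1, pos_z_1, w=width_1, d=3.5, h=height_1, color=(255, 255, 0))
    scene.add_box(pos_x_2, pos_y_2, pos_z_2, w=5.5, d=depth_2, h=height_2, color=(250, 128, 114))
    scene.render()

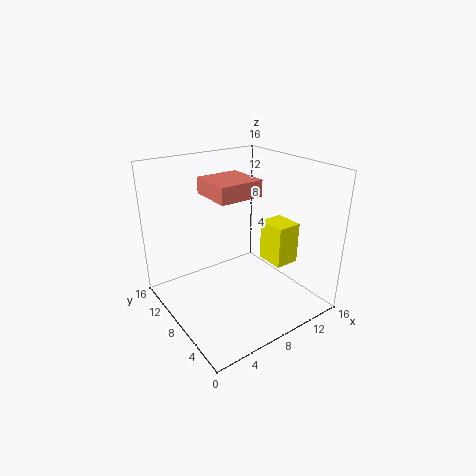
pos_x_1 = 12.5, pos_y_1 = 6, pos_z_1 = 3.5, width_1 = 3, height_1 = 5, pos_x_2 = 7, pos_y_2 = 9.5, pos_z_2 = 11.5, depth_2 = 5.5, height_2 = 2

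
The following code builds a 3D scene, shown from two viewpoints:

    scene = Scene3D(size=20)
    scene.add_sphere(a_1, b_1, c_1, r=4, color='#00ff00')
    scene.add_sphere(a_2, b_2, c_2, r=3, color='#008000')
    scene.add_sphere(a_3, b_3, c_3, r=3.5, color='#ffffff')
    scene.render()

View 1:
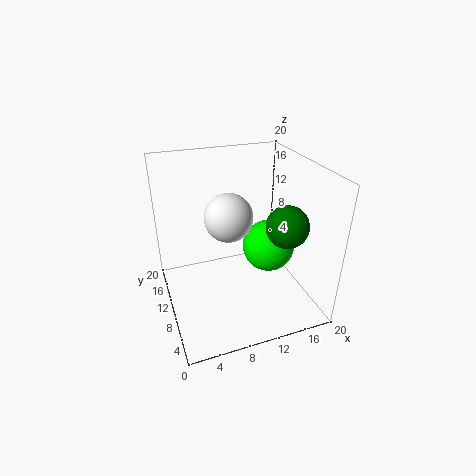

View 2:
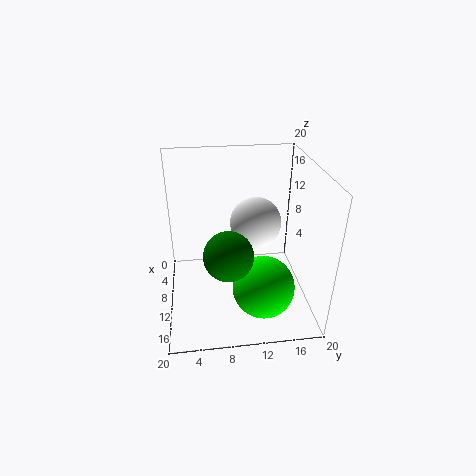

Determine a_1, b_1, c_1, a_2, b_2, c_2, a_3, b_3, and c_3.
a_1 = 16; b_1 = 12.5; c_1 = 6; a_2 = 16.5; b_2 = 8; c_2 = 11.5; a_3 = 9.5; b_3 = 12.5; c_3 = 12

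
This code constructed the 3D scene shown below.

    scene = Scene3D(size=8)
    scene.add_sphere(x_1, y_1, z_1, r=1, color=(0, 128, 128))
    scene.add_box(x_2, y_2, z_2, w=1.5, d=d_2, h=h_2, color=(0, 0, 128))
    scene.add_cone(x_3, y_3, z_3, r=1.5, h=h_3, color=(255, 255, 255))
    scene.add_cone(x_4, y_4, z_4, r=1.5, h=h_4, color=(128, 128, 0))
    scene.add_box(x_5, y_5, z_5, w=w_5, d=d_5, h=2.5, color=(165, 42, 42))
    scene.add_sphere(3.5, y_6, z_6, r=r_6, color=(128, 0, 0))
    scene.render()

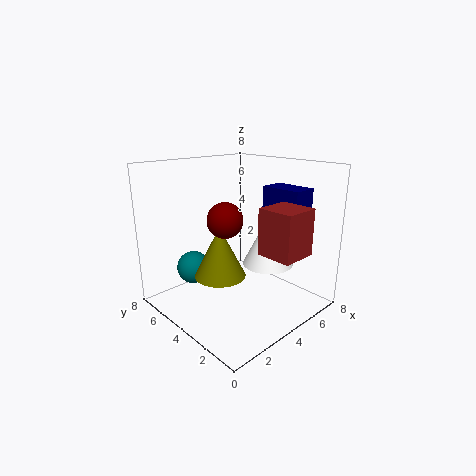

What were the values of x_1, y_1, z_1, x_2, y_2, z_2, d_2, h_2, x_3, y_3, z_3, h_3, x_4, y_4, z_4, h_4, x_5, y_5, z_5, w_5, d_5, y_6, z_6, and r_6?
x_1 = 3; y_1 = 7; z_1 = 1.5; x_2 = 6.5; y_2 = 2; z_2 = 3.5; d_2 = 2.5; h_2 = 3; x_3 = 6; y_3 = 3.5; z_3 = 2; h_3 = 3; x_4 = 3.5; y_4 = 5; z_4 = 1.5; h_4 = 3; x_5 = 4; y_5 = 0.5; z_5 = 3.5; w_5 = 2; d_5 = 2; y_6 = 4.5; z_6 = 5; r_6 = 1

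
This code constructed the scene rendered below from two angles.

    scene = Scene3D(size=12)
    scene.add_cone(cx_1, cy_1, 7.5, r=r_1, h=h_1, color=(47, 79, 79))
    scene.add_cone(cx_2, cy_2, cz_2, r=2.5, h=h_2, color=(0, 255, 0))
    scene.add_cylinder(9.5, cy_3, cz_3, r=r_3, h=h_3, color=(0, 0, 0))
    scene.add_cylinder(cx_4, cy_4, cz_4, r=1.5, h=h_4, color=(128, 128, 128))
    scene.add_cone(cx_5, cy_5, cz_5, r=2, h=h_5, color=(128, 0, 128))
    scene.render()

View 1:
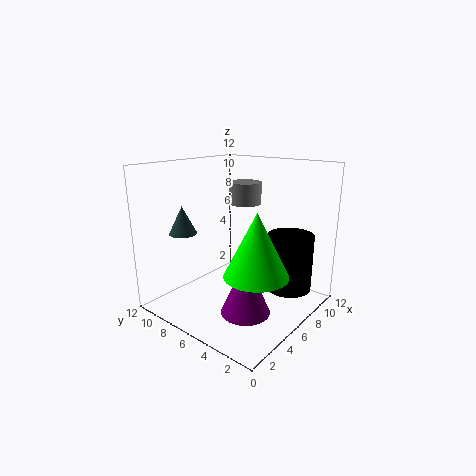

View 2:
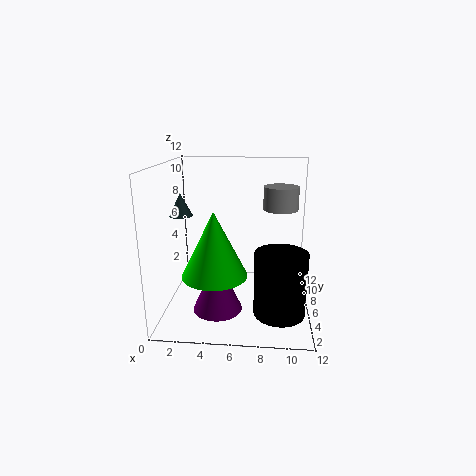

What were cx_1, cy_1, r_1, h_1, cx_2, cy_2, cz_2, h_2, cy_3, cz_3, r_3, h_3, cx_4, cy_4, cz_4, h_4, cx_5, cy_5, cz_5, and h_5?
cx_1 = 1, cy_1 = 7, r_1 = 1, h_1 = 2, cx_2 = 4.5, cy_2 = 3, cz_2 = 4, h_2 = 5, cy_3 = 3, cz_3 = 1, r_3 = 2, h_3 = 5, cx_4 = 9.5, cy_4 = 8, cz_4 = 8, h_4 = 2, cx_5 = 4.5, cy_5 = 4, cz_5 = 0.5, h_5 = 4.5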